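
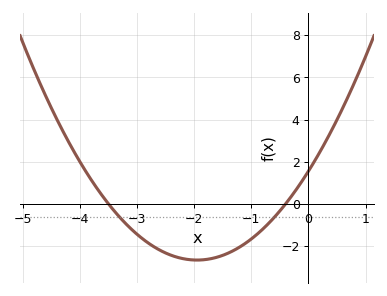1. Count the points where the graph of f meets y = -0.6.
2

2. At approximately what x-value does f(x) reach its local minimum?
-1.95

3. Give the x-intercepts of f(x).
-3.5, -0.4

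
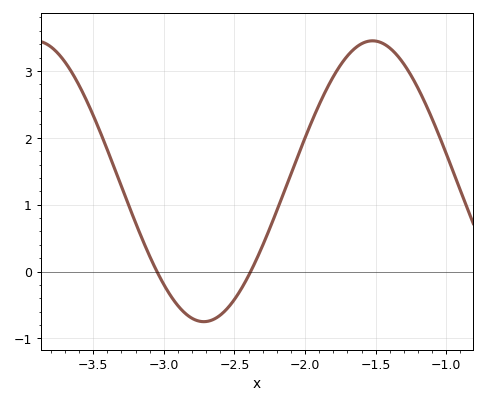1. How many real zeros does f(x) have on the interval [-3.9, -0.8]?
2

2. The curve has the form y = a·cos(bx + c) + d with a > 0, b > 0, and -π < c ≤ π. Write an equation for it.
y = 2.1cos(2.63x - 2.28) + 1.35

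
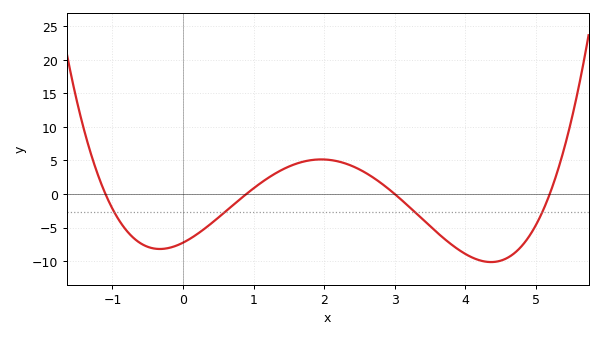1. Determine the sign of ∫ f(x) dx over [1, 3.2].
positive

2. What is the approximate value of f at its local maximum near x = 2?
5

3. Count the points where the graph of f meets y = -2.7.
4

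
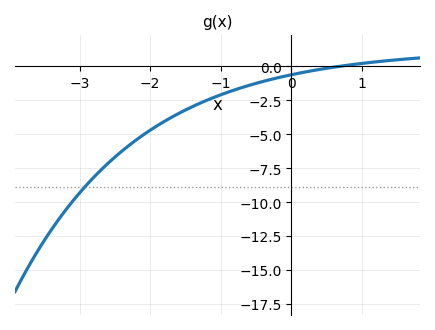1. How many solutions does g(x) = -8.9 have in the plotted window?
1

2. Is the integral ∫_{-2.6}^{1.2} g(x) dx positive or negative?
negative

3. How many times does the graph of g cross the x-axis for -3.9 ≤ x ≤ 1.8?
1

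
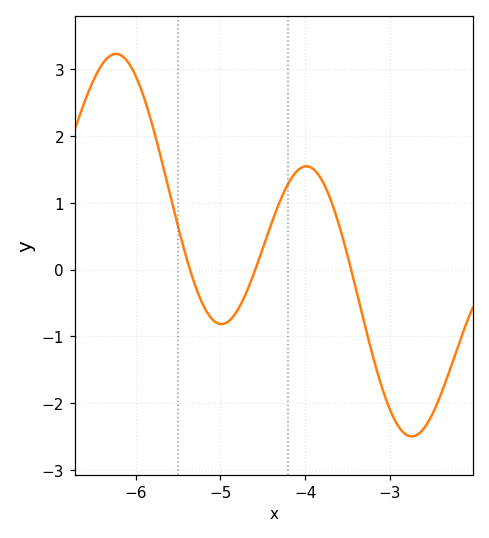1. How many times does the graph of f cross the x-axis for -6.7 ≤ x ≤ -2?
3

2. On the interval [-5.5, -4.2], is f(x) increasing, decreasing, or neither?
neither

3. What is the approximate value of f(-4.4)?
0.685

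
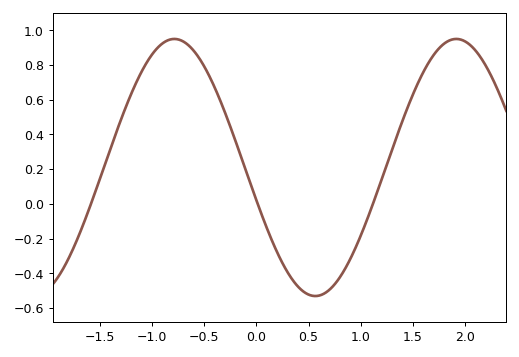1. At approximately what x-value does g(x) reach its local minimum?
0.565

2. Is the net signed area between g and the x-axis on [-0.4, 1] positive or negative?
negative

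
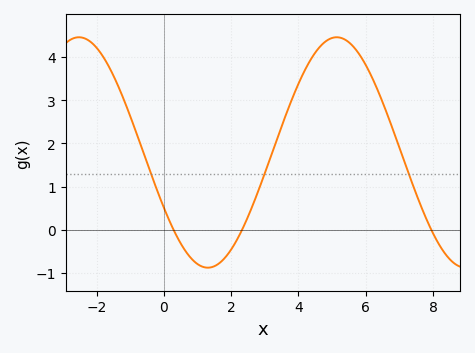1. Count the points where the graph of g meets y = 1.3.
3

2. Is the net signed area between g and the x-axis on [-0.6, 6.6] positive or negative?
positive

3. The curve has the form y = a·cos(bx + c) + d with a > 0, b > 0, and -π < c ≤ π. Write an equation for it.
y = 2.67cos(0.82x + 2.07) + 1.79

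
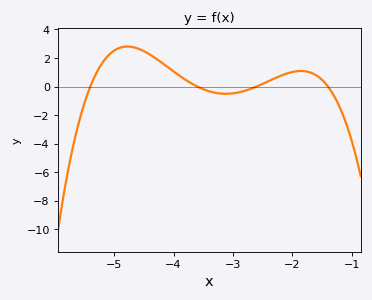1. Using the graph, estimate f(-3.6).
0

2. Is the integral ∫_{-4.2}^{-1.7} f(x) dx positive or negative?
positive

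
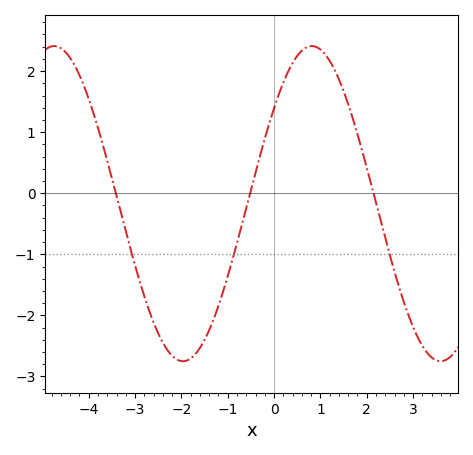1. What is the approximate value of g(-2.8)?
-1.69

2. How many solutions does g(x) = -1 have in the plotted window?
3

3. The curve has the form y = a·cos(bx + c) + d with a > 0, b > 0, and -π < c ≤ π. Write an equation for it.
y = 2.58cos(1.13x - 0.92) - 0.17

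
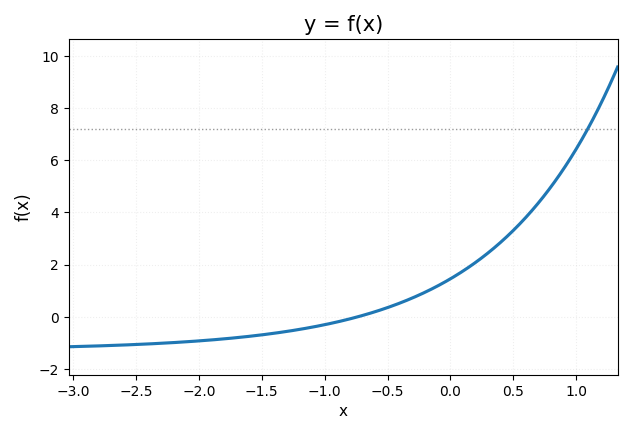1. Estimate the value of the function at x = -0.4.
0.534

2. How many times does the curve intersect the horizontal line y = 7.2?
1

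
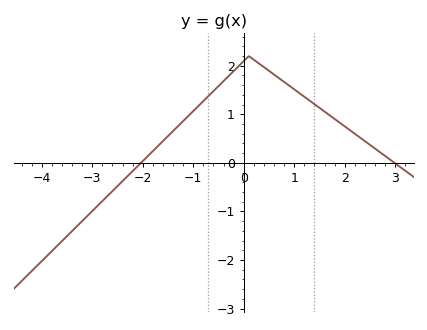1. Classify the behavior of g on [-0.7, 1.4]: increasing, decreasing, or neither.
neither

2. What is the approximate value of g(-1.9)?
0.139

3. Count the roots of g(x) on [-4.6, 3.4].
2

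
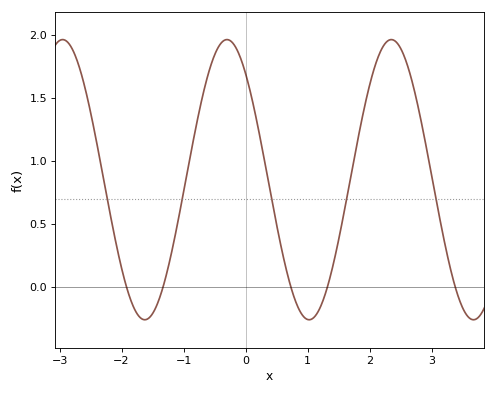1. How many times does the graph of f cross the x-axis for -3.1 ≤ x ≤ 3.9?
5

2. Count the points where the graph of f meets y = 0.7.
5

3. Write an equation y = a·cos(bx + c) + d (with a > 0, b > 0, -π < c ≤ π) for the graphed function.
y = 1.11cos(2.37x + 0.712) + 0.85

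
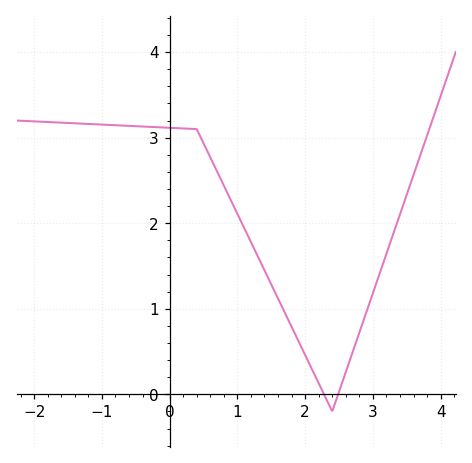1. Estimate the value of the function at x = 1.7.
1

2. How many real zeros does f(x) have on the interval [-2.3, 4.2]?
2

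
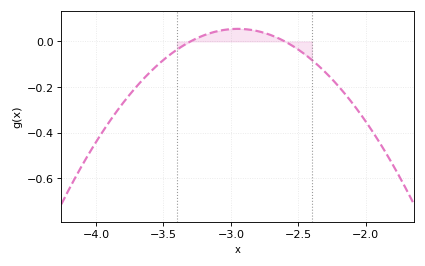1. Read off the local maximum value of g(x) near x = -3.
0.06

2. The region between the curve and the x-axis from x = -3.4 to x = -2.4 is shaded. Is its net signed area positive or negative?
positive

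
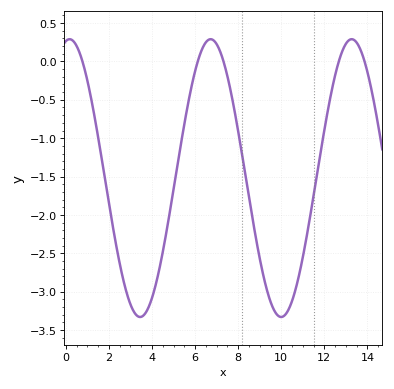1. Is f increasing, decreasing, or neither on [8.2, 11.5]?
neither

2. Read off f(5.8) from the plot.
-0.35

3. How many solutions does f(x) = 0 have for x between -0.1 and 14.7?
5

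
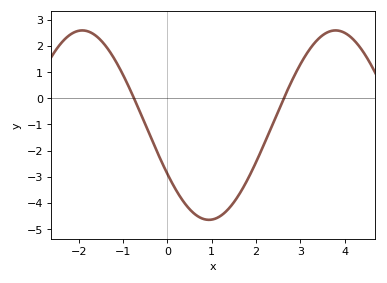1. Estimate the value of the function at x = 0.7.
-4.53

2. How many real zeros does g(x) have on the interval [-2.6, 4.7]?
2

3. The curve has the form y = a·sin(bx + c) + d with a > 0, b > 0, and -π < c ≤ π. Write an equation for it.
y = 3.62sin(1.1x - 2.6) - 1.03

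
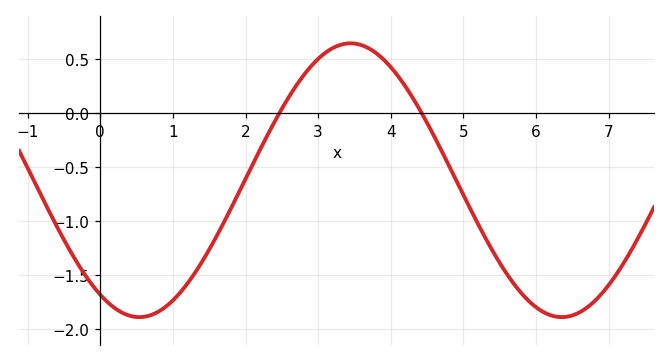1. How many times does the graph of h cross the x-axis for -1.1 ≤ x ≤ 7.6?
2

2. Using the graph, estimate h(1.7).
-1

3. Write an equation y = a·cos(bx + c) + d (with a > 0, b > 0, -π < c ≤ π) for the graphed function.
y = 1.27cos(1.1x + 2.6) - 0.62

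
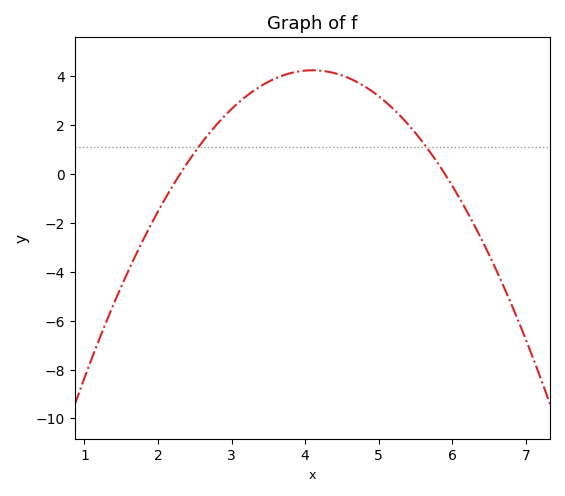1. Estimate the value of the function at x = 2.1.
-1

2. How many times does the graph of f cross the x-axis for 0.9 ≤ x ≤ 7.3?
2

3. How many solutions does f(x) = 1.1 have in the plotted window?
2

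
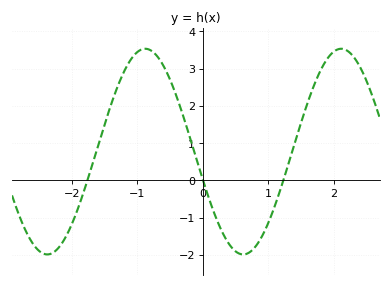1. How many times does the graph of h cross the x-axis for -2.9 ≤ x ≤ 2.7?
3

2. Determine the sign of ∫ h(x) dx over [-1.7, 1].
positive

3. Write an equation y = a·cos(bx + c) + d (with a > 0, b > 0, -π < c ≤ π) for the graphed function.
y = 2.76cos(2.1x + 1.85) + 0.77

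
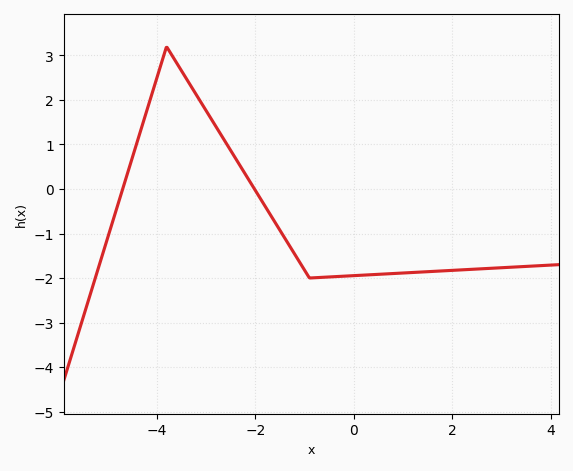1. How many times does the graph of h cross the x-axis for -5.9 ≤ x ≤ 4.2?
2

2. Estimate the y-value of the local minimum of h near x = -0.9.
-2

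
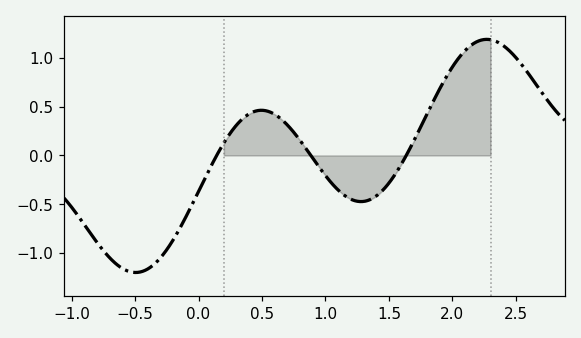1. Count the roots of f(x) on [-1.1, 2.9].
3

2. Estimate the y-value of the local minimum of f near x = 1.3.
-0.45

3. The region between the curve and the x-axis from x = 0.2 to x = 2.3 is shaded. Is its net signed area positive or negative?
positive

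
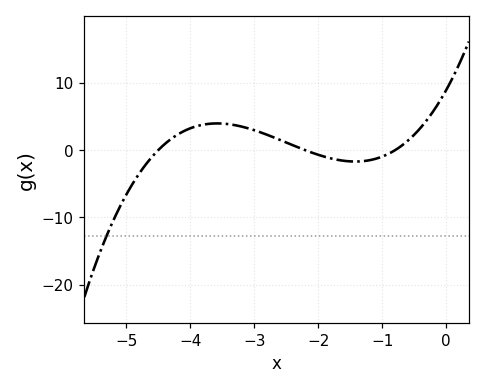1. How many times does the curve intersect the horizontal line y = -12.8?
1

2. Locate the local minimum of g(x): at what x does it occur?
-1.42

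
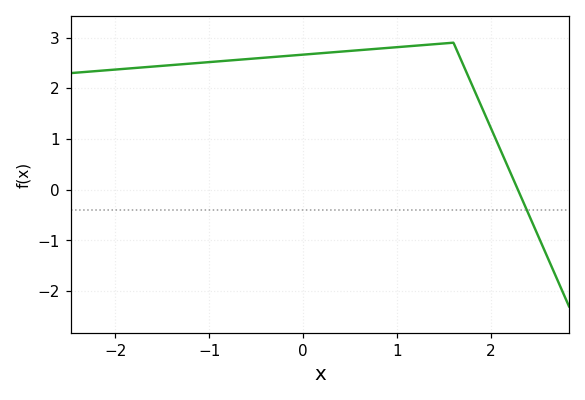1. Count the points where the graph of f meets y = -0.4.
1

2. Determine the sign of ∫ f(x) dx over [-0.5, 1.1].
positive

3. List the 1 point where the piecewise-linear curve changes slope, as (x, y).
(1.6, 2.9)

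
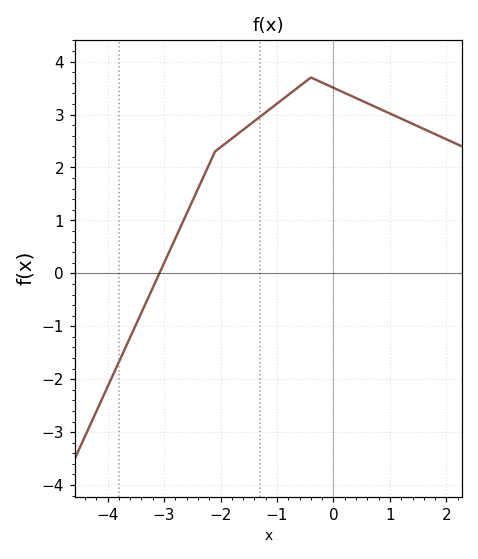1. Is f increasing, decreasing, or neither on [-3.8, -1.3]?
increasing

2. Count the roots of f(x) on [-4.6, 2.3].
1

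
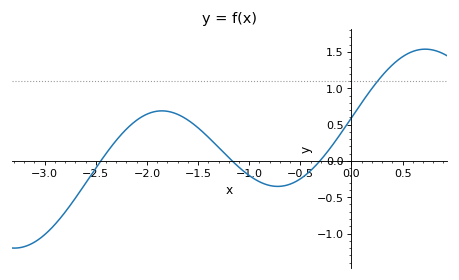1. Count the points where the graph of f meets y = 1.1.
1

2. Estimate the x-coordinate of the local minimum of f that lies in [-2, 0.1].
-0.722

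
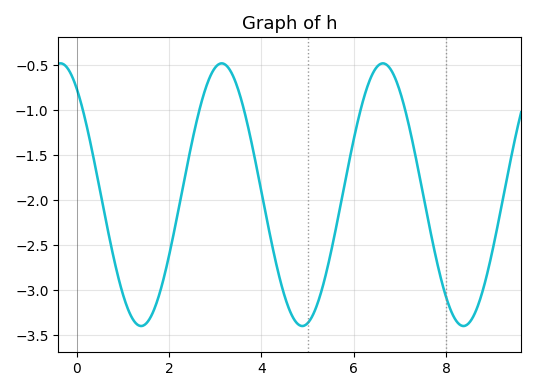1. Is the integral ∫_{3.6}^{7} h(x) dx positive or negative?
negative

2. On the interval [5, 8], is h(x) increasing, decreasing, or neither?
neither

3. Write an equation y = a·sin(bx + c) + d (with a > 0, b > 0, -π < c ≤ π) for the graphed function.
y = 1.46sin(1.8x + 2.2) - 1.94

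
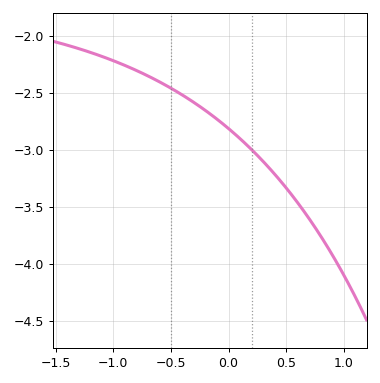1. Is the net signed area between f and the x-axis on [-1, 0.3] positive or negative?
negative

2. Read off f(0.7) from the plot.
-3.6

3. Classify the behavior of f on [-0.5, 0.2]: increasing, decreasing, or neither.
decreasing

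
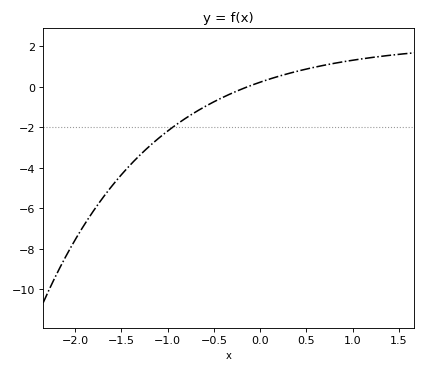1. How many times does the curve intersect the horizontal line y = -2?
1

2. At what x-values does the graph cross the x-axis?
-0.138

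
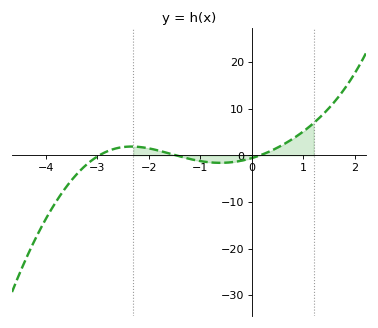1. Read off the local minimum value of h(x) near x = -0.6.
-1.58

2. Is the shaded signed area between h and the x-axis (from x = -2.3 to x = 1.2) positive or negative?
positive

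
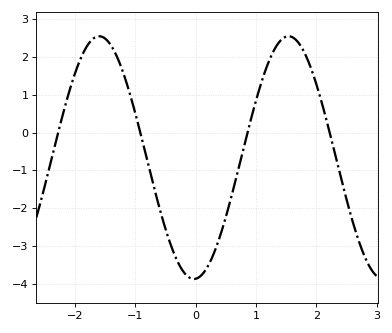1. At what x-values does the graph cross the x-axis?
-2.28, -0.919, 0.859, 2.22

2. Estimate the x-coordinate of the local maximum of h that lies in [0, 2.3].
1.54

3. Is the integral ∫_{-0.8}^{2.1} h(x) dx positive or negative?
negative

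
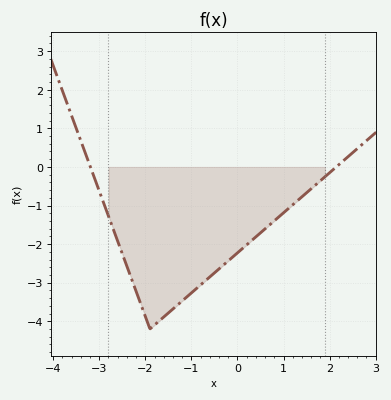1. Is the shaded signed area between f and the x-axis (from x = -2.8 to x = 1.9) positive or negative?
negative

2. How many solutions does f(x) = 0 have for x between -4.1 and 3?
2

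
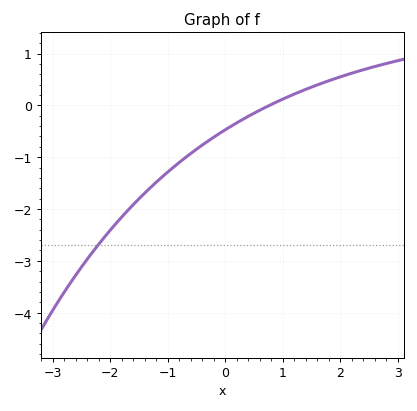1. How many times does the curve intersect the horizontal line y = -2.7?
1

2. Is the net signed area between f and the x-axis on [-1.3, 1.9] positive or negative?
negative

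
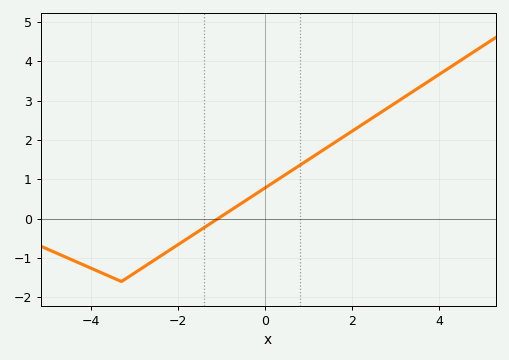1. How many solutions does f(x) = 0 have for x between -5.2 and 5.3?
1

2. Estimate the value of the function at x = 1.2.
1.6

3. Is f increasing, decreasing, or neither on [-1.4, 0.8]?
increasing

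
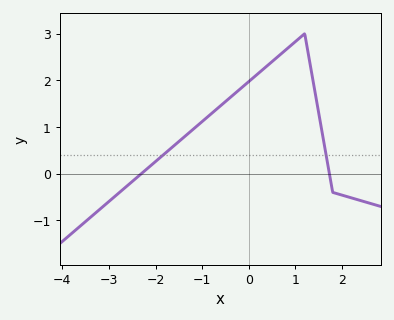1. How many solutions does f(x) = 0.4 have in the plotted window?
2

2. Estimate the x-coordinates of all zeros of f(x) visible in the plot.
-2.3, 1.7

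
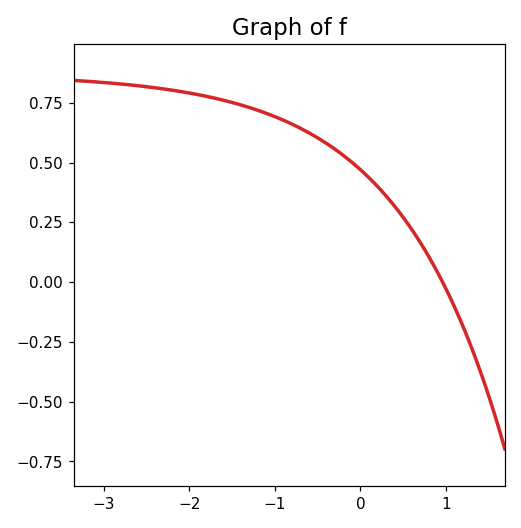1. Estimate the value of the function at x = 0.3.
0.36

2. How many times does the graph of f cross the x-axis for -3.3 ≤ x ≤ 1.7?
1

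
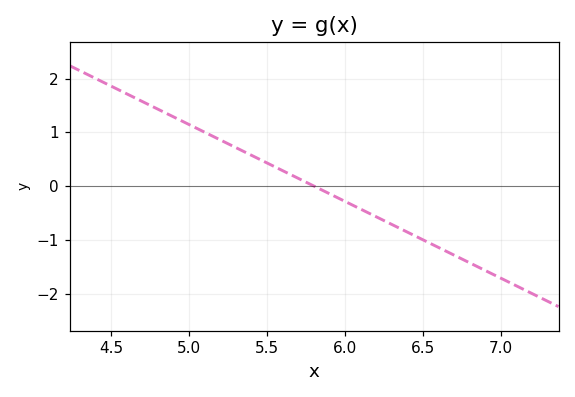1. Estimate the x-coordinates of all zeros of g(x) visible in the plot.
5.8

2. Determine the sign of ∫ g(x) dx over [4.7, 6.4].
positive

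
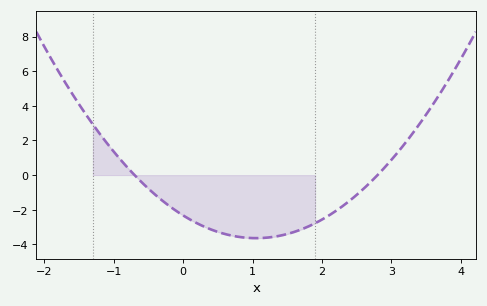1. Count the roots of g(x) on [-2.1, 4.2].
2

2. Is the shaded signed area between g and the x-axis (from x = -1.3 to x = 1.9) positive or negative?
negative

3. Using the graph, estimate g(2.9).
0.428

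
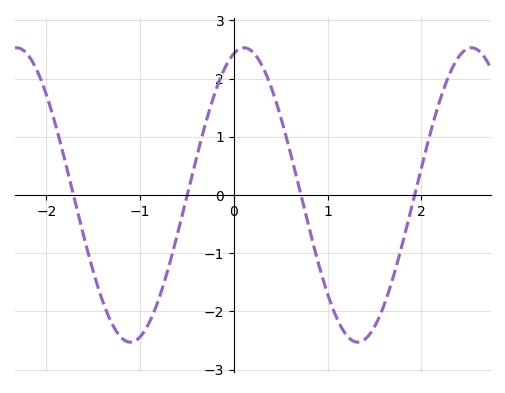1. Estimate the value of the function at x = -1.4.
-1.8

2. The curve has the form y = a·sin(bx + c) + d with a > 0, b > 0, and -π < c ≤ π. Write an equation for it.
y = 2.53sin(2.6x + 1.3) + 0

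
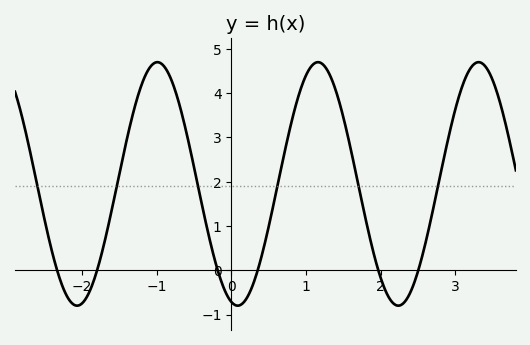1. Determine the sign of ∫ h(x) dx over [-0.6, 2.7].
positive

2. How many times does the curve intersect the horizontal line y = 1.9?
6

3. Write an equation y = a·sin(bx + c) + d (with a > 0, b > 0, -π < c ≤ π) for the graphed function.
y = 2.75sin(2.92x - 1.82) + 1.95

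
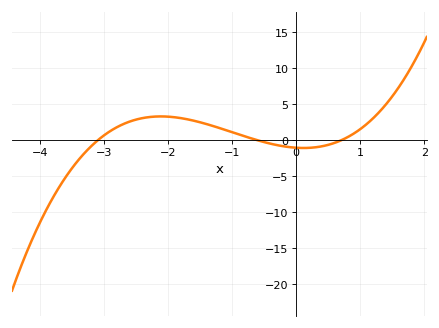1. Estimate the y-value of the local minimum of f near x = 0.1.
-1.06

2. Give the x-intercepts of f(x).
-3.1, -0.6, 0.7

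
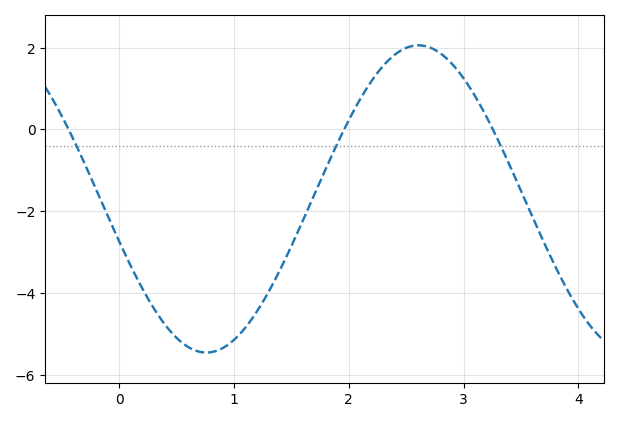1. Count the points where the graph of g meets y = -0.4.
3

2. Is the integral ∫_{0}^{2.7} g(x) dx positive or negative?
negative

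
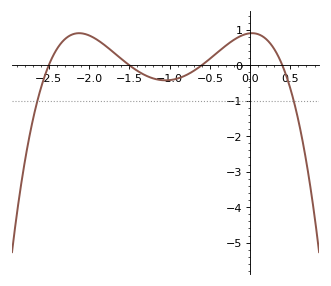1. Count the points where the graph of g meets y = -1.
2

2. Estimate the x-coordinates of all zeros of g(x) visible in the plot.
-2.5, -1.5, -0.6, 0.4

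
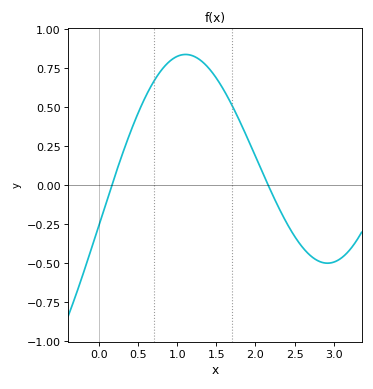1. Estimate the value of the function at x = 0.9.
0.8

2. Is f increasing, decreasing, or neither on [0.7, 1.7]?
neither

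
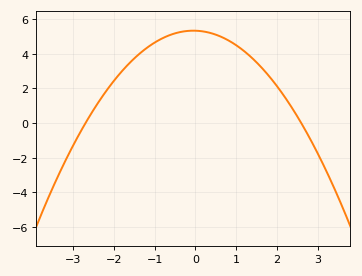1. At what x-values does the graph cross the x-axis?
-2.8, 2.6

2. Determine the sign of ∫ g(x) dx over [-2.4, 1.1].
positive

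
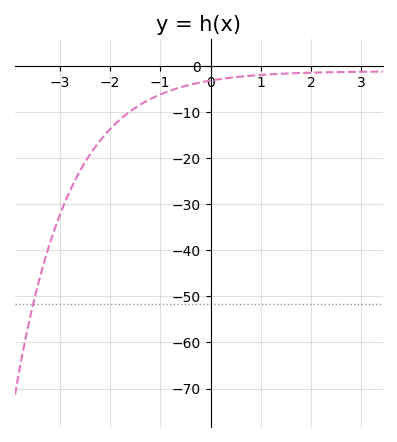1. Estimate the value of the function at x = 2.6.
-1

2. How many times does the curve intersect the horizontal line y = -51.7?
1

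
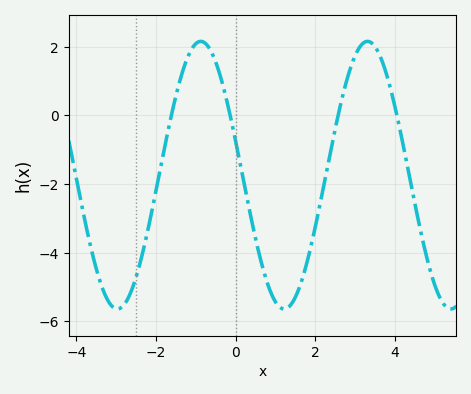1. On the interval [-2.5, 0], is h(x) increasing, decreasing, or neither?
neither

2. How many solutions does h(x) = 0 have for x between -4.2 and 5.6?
4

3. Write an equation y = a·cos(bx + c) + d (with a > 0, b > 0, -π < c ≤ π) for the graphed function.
y = 3.9cos(1.5x + 1.31) - 1.74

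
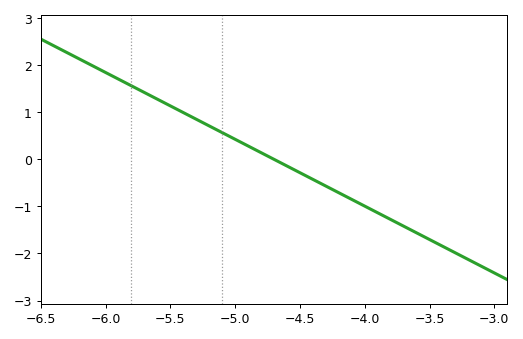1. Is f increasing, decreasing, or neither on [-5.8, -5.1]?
decreasing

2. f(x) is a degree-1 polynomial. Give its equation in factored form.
y = -1.42(x + 4.7)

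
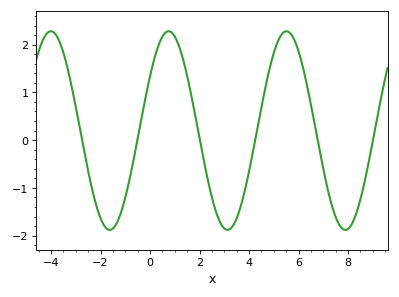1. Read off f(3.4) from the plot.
-1.7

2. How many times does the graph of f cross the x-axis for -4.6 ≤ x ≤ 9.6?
6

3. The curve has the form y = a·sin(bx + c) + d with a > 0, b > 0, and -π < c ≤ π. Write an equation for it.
y = 2.08sin(1.3x + 0.58) + 0.2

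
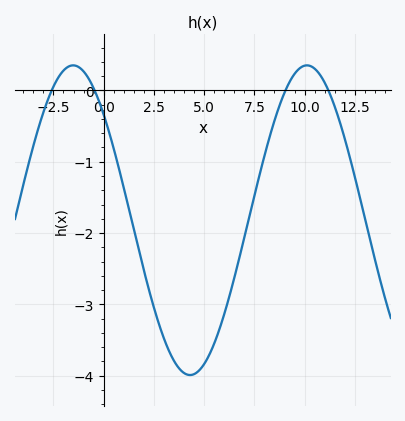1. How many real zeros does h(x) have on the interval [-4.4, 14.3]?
4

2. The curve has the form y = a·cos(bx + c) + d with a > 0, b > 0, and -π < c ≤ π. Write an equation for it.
y = 2.17cos(0.54x + 0.82) - 1.82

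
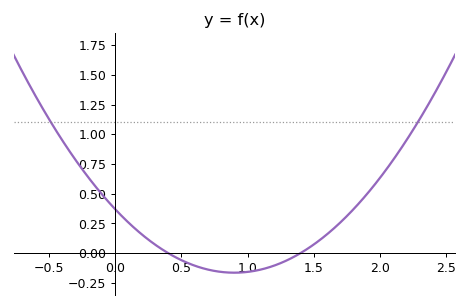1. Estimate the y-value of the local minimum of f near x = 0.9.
-0.165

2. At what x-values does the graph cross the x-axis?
0.4, 1.4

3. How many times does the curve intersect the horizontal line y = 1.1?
2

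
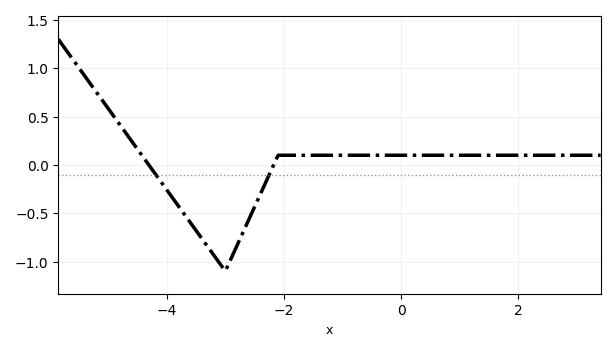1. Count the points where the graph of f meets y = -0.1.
2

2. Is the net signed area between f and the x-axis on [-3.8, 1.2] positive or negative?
negative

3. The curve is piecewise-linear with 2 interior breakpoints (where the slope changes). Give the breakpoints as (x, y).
(-3, -1.1); (-2.1, 0.1)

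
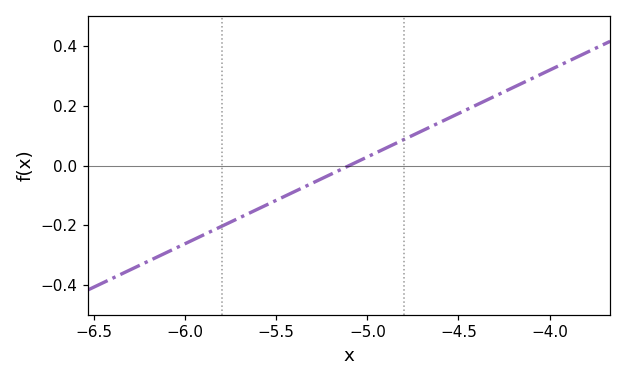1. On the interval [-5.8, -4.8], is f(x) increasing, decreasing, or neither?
increasing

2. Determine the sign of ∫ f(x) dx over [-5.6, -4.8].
negative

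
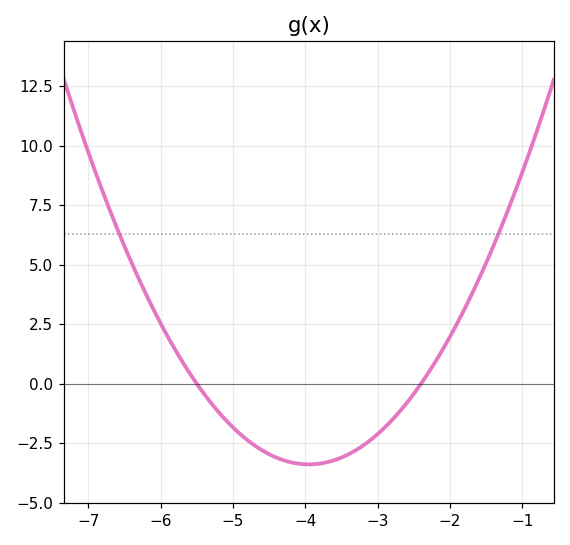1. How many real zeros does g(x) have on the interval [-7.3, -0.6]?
2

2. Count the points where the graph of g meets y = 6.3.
2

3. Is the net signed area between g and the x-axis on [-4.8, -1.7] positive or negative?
negative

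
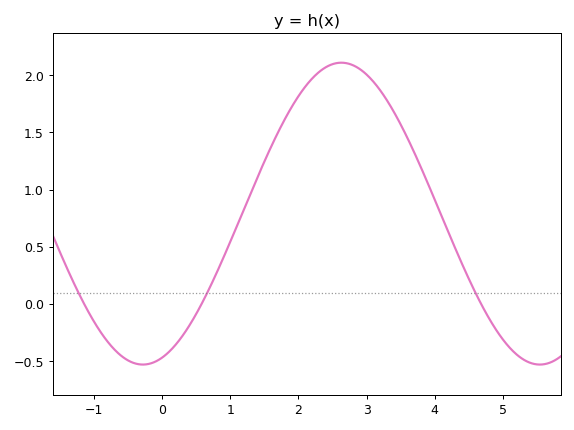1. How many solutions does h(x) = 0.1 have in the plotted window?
3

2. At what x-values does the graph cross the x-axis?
-1.14, 0.582, 4.68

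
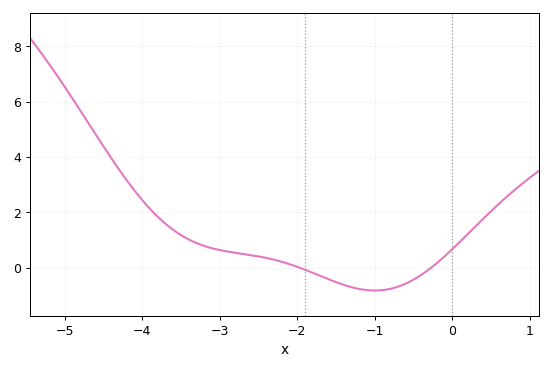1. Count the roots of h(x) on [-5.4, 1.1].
2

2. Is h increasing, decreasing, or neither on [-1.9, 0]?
neither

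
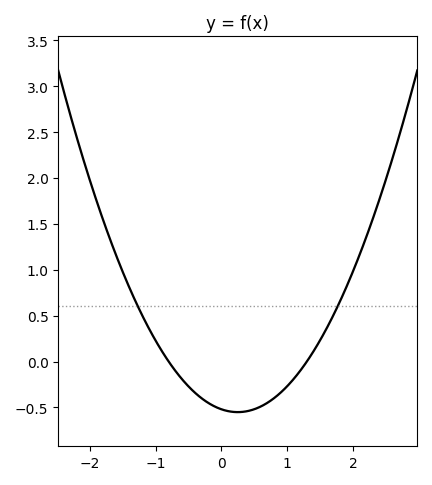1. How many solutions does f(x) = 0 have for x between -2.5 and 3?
2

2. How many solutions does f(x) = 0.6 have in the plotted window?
2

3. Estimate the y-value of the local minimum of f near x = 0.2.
-0.55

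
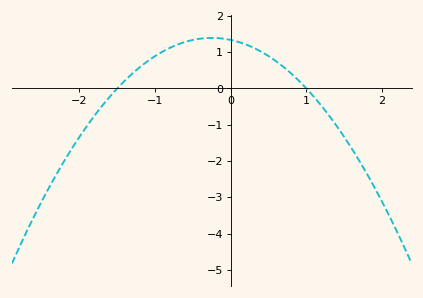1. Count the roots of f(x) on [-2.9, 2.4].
2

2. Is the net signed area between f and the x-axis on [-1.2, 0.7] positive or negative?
positive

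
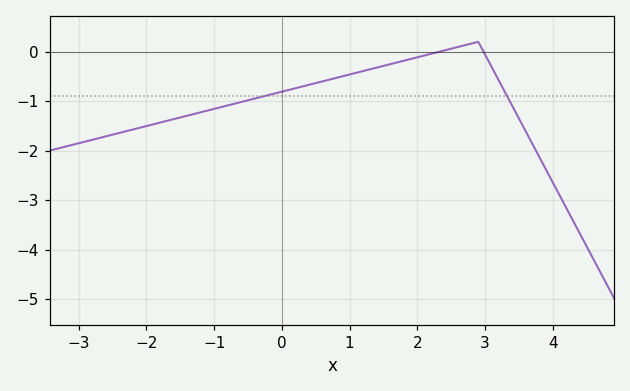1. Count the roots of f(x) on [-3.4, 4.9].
2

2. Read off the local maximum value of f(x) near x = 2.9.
0.199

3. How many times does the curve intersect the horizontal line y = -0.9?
2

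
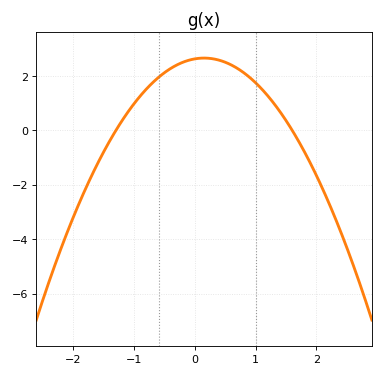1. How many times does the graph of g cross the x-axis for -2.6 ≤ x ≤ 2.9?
2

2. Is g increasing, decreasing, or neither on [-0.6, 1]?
neither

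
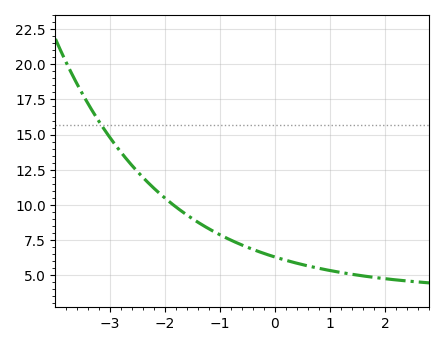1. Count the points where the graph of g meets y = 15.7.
1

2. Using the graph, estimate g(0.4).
5.84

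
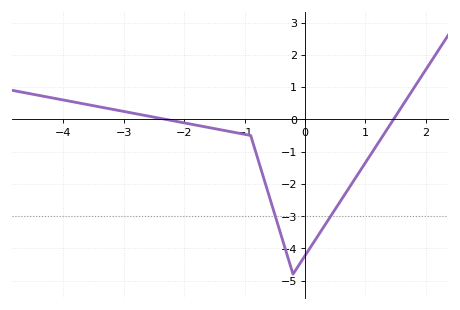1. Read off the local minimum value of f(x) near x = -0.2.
-4.8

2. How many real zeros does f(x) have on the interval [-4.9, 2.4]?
2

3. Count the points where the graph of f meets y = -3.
2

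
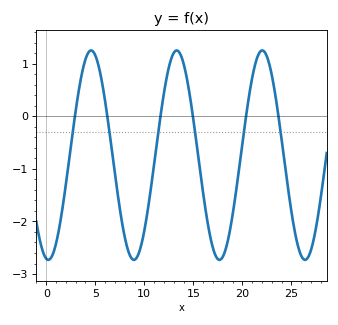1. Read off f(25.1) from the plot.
-1.93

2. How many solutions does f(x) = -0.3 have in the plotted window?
6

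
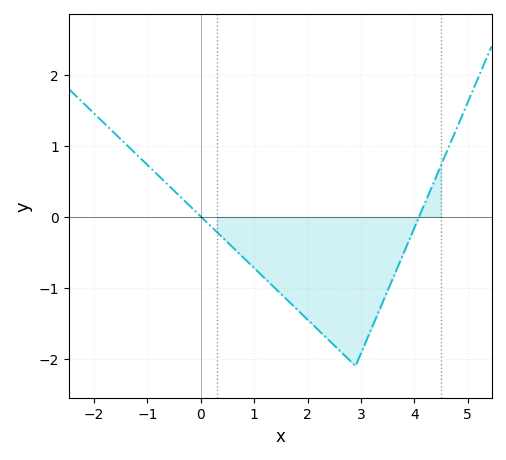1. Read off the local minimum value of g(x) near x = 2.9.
-2.1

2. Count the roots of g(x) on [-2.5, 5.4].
2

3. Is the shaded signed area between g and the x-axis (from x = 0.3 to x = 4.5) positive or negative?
negative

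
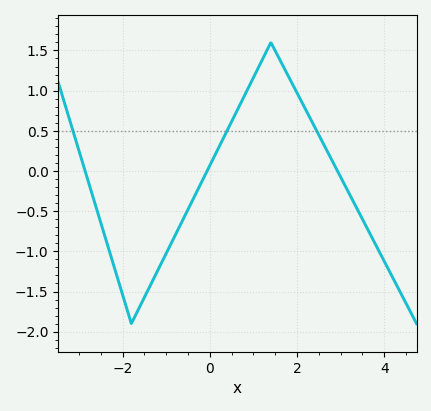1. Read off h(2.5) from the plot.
0.448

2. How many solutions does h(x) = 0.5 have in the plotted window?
3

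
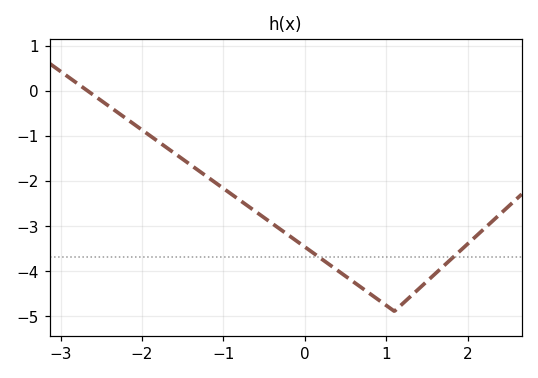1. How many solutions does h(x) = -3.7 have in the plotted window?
2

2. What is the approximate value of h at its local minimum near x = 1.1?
-4.9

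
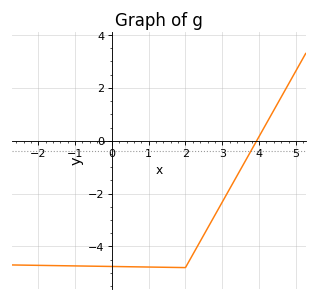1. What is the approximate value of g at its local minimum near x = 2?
-4.8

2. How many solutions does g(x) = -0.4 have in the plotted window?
1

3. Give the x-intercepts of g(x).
4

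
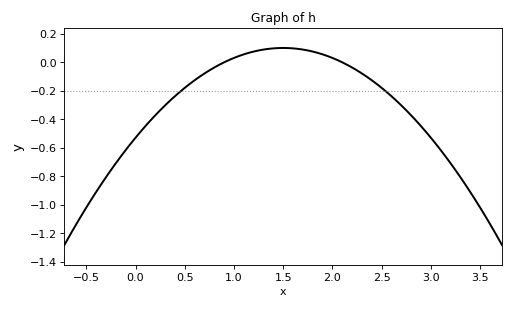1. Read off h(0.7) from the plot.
-0.078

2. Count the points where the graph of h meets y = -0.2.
2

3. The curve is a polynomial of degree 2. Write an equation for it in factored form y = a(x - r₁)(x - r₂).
y = -0.28(x - 0.9)(x - 2.1)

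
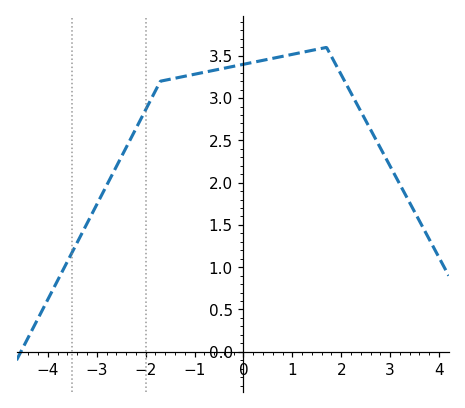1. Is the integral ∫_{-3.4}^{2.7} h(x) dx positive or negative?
positive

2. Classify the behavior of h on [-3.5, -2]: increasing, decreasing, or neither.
increasing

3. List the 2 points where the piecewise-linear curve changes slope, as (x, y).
(-1.7, 3.2); (1.7, 3.6)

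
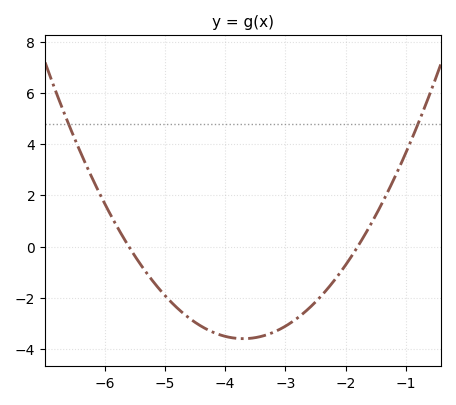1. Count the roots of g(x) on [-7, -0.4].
2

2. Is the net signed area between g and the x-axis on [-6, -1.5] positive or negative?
negative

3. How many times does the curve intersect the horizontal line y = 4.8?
2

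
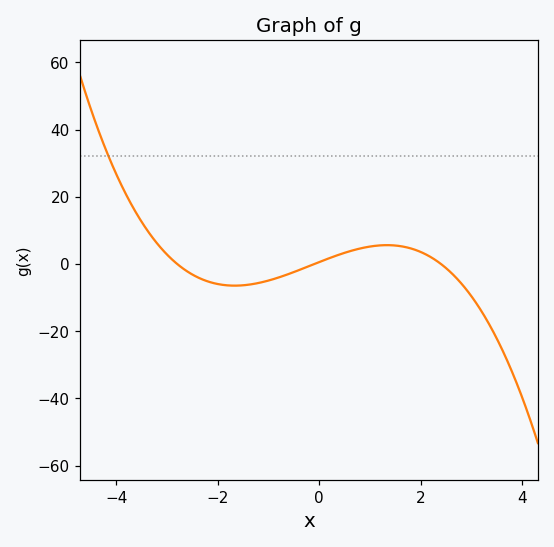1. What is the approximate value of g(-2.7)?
-1.18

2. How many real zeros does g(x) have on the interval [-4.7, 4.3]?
3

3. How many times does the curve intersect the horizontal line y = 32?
1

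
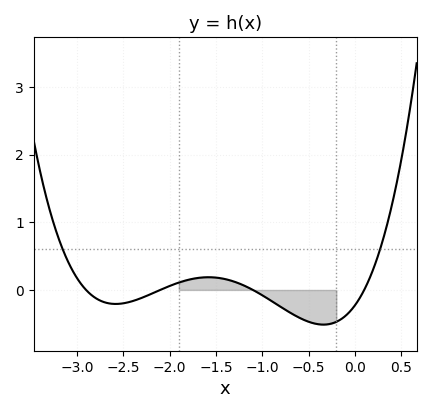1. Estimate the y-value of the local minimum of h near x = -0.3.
-0.512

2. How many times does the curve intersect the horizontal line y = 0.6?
2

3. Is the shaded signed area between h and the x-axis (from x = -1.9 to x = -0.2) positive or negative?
negative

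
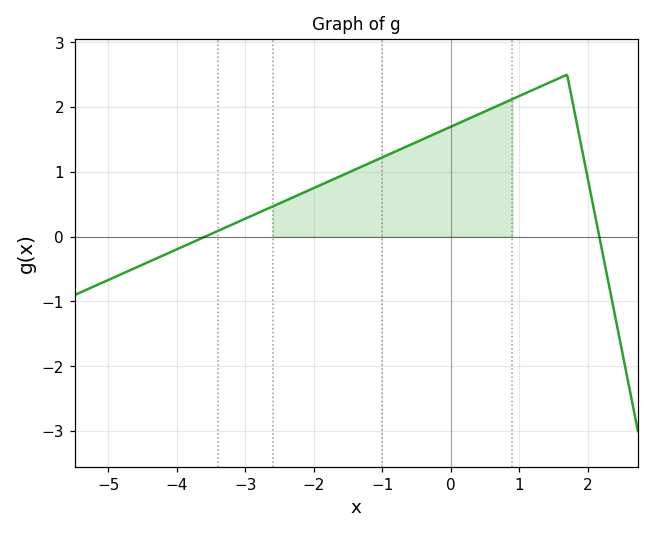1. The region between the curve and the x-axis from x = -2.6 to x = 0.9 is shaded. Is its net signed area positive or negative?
positive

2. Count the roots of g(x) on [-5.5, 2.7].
2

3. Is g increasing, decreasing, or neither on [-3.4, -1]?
increasing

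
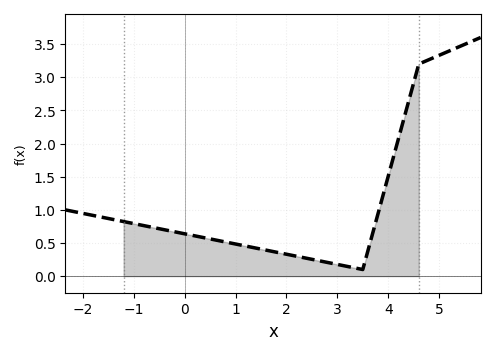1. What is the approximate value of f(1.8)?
0.35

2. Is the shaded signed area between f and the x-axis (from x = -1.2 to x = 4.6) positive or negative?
positive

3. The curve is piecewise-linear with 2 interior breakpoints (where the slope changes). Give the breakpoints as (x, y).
(3.5, 0.1); (4.6, 3.2)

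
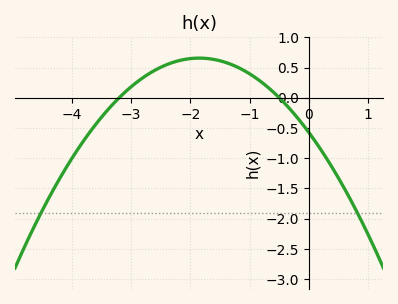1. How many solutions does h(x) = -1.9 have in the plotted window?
2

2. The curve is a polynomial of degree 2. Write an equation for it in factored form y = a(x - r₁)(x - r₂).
y = -0.36(x + 3.2)(x + 0.5)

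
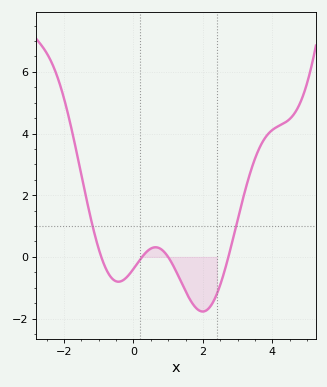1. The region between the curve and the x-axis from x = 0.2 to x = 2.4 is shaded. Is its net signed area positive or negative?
negative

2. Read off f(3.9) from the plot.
4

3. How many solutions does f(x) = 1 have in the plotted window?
2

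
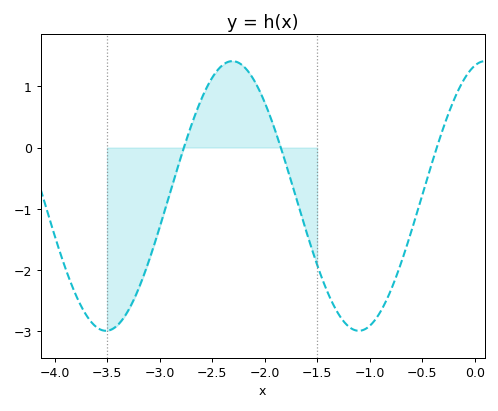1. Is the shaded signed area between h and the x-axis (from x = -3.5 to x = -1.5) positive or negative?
negative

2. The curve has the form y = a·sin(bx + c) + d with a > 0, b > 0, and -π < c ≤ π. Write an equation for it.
y = 2.2sin(2.6x + 1.3) - 0.79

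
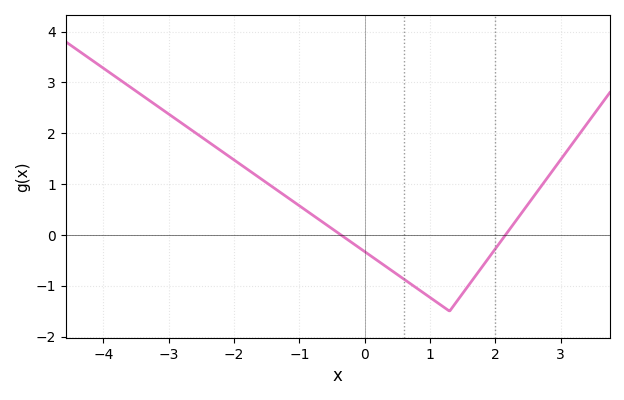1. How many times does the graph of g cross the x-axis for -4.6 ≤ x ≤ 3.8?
2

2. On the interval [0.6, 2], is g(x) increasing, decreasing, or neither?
neither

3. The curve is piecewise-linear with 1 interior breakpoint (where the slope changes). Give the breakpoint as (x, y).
(1.3, -1.5)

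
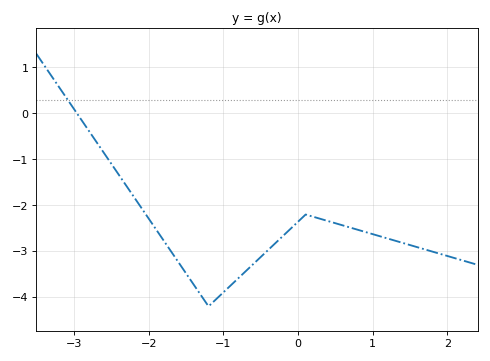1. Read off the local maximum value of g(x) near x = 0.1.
-2.2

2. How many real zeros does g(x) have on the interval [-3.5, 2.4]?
1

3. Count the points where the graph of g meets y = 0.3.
1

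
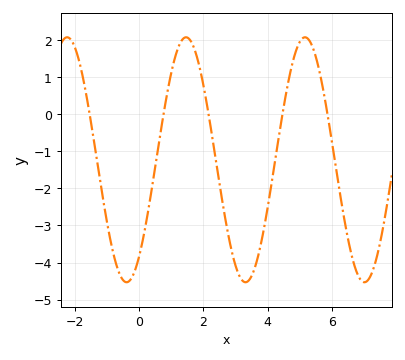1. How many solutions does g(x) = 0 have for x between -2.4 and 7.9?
5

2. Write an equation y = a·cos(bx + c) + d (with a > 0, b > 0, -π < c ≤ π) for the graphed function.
y = 3.3cos(1.7x - 2.5) - 1.23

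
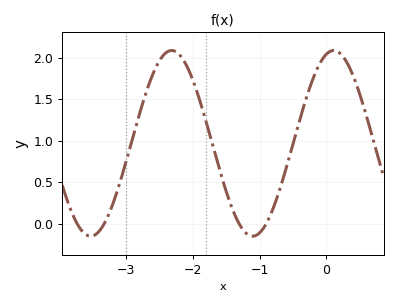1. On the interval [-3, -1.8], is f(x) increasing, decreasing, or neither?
neither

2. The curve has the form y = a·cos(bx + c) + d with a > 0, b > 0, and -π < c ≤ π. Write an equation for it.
y = 1.12cos(2.6x - 0.28) + 0.97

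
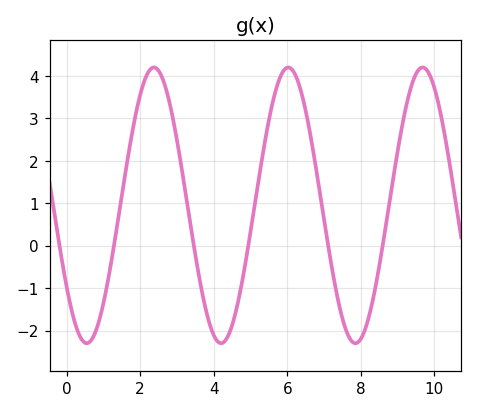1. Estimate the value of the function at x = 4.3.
-2.25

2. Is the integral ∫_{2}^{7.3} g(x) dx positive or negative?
positive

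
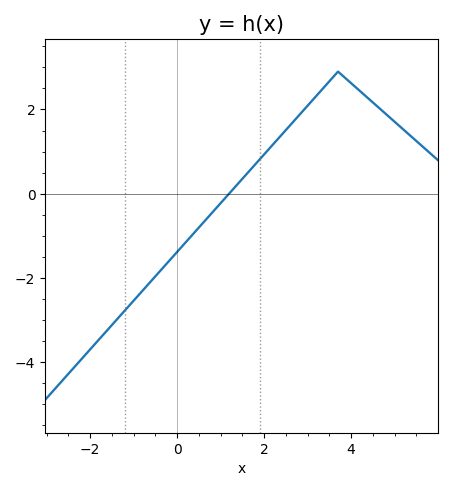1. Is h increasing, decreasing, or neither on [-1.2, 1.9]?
increasing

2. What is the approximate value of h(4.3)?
2.4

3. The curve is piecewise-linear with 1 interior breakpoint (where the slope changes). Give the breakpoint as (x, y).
(3.7, 2.9)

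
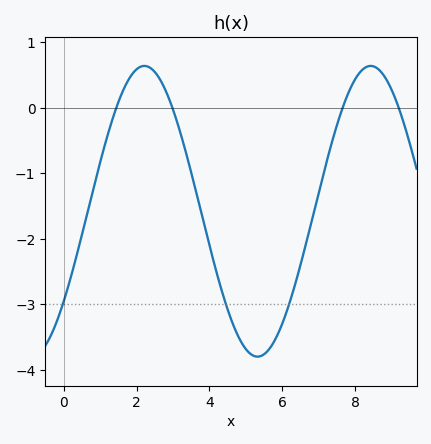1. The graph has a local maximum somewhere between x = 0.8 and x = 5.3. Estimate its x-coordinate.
2.2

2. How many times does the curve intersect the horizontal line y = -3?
3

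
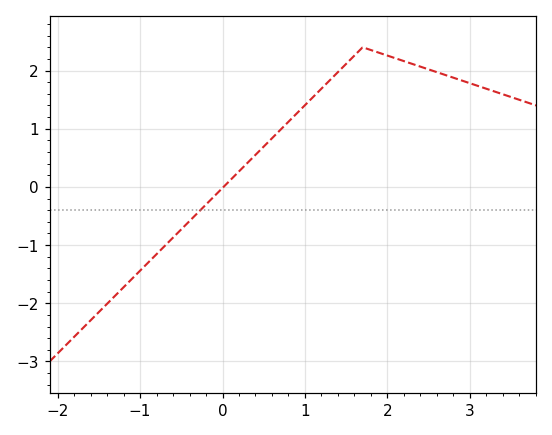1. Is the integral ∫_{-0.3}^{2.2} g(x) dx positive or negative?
positive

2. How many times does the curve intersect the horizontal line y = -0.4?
1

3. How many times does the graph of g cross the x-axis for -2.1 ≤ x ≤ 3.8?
1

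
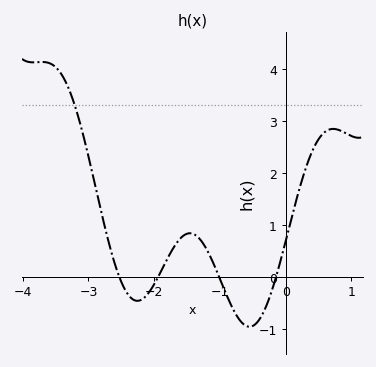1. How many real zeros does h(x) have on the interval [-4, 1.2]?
4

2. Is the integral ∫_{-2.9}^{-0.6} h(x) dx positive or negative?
positive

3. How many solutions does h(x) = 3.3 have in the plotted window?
1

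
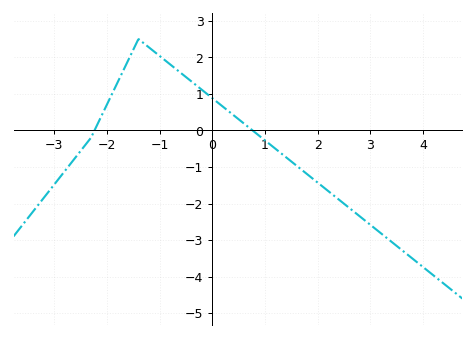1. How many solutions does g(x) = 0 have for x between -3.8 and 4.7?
2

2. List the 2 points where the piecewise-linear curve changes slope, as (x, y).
(-2.3, -0.2); (-1.4, 2.5)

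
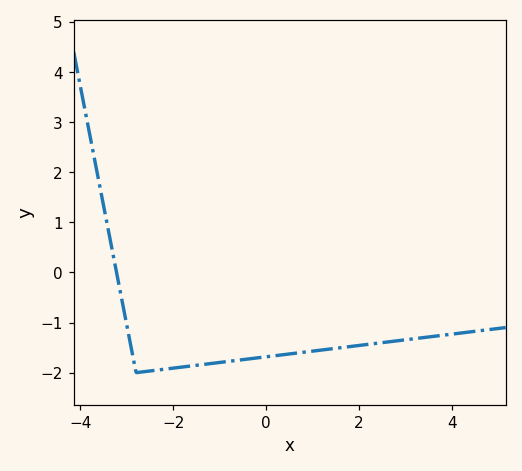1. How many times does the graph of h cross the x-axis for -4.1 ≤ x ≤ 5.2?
1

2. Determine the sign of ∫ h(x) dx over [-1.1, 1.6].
negative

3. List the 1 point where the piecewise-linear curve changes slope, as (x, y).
(-2.8, -2)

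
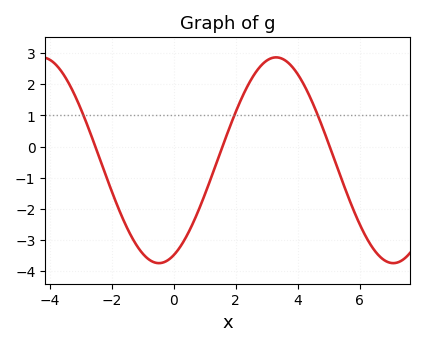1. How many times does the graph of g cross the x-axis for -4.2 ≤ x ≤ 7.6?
3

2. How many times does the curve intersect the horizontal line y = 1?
3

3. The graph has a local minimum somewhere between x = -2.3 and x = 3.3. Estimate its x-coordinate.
-0.4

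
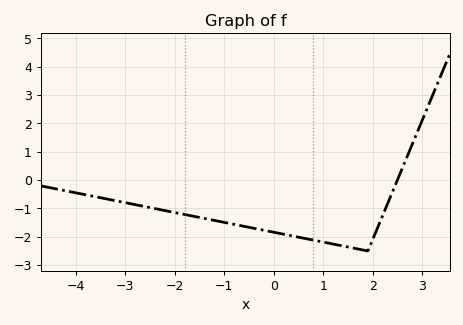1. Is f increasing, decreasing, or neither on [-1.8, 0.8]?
decreasing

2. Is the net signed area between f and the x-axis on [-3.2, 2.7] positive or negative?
negative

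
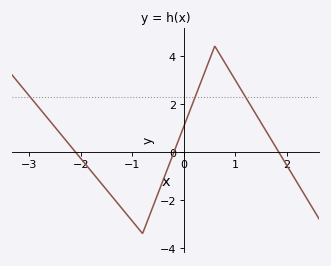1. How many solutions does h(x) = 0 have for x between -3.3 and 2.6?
3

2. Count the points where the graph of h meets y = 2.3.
3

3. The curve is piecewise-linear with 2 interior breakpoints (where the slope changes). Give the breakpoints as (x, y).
(-0.8, -3.4); (0.6, 4.4)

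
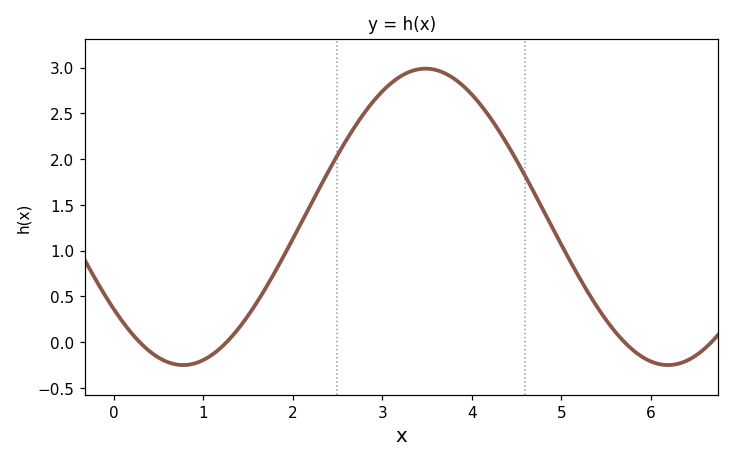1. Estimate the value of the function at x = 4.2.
2.45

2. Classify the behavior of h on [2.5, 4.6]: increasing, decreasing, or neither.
neither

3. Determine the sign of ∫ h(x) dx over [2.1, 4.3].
positive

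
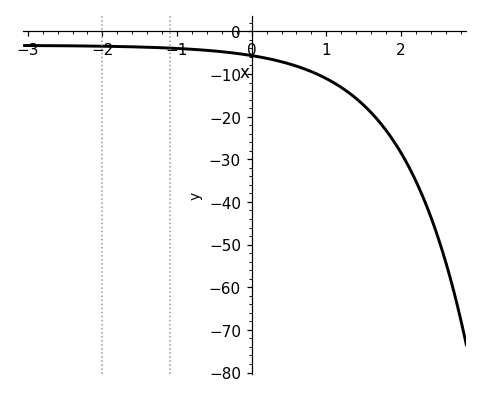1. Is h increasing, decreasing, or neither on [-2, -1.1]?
decreasing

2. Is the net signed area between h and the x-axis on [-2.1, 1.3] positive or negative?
negative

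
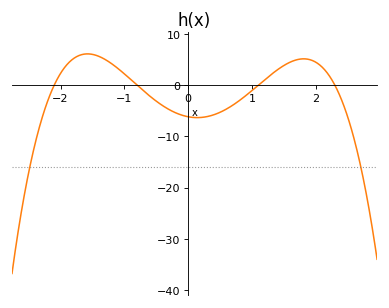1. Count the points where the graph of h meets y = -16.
2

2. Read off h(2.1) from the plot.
3.53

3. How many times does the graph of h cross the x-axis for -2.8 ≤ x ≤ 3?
4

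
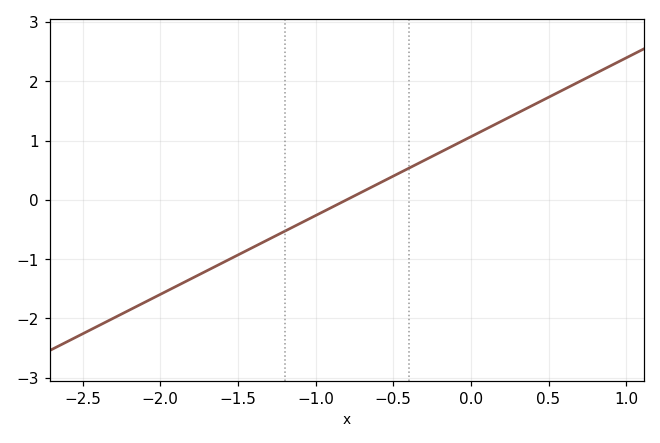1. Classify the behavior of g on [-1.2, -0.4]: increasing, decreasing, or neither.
increasing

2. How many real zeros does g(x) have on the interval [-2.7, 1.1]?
1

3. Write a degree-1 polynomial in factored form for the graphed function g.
y = 1.33(x + 0.8)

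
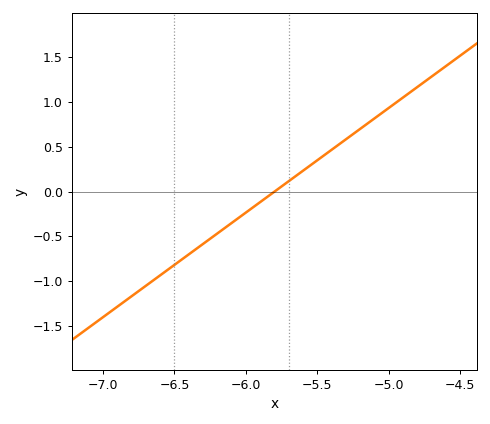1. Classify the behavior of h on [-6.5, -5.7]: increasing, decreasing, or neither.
increasing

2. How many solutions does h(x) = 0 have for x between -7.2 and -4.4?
1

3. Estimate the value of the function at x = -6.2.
-0.45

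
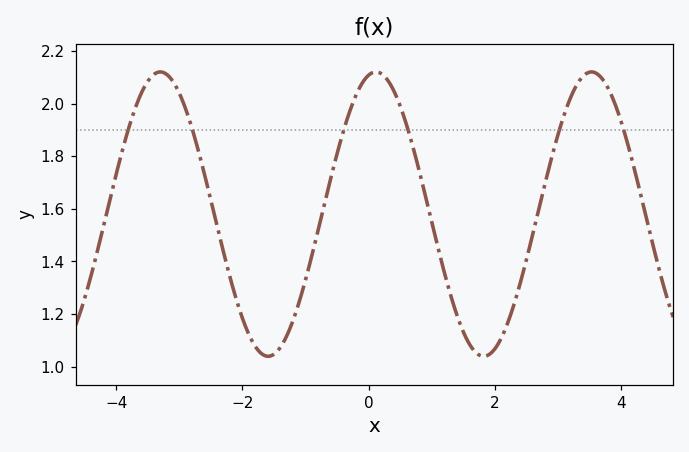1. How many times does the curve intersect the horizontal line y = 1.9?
6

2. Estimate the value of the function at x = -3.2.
2.11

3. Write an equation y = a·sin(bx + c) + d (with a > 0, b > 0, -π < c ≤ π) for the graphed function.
y = 0.54sin(1.84x + 1.36) + 1.58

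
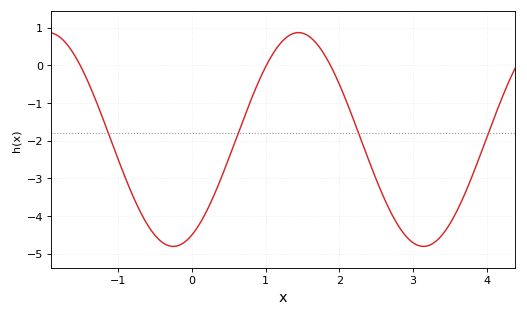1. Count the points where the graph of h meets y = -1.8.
4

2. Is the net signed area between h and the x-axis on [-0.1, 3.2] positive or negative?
negative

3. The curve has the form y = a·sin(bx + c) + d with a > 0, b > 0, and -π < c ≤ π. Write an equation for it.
y = 2.84sin(1.85x - 1.1) - 1.97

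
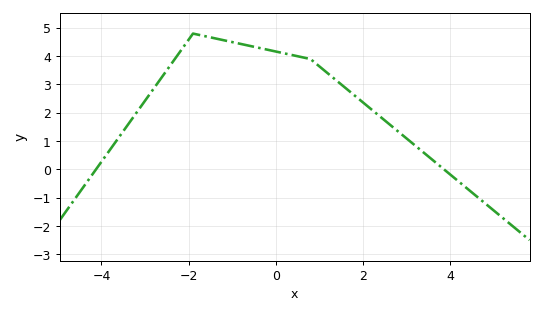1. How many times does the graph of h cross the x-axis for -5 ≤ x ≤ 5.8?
2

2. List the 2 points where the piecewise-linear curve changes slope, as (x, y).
(-1.9, 4.8); (0.8, 3.9)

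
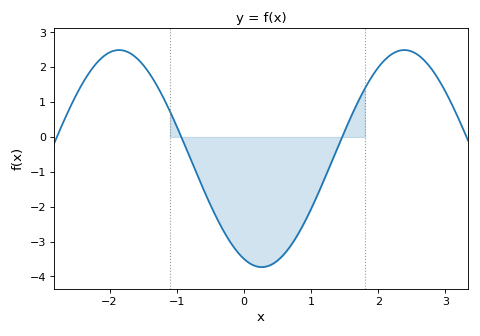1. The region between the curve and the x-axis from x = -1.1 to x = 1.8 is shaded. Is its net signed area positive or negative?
negative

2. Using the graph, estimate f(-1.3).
1.49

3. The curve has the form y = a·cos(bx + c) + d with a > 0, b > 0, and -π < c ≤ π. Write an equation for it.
y = 3.11cos(1.48x + 2.75) - 0.62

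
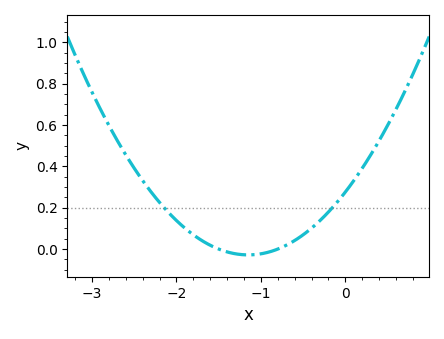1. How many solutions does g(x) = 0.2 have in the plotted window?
2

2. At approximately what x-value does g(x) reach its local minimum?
-1.1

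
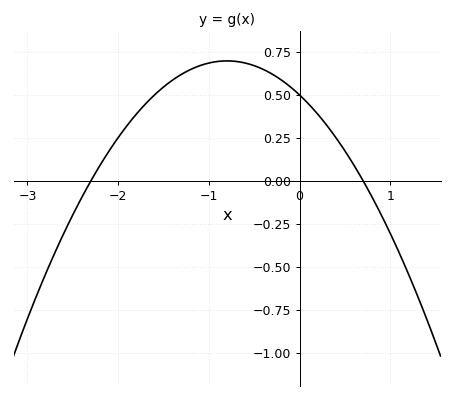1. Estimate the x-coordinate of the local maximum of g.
-0.8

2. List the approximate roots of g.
-2.3, 0.7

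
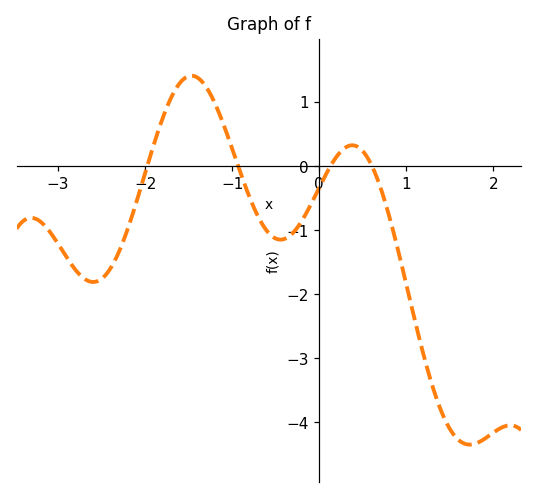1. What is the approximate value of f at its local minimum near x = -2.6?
-1.8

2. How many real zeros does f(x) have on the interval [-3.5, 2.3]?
4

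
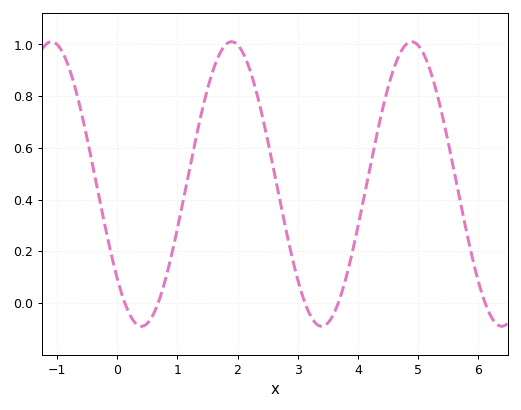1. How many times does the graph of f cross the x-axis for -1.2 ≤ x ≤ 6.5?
5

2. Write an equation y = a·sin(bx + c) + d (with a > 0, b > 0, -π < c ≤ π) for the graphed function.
y = 0.55sin(2.1x - 2.4) + 0.46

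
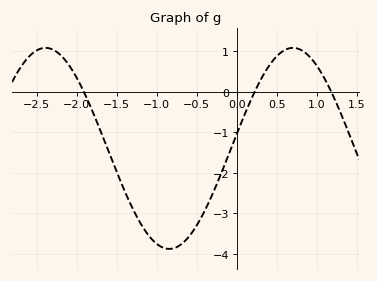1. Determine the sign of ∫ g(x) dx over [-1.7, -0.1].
negative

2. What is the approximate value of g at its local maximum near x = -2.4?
1.08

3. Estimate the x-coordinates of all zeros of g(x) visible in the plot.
-1.91, 0.226, 1.18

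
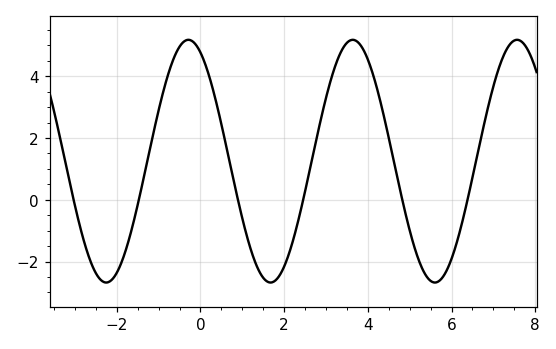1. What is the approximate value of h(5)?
-0.991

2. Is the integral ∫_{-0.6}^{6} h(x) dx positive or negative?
positive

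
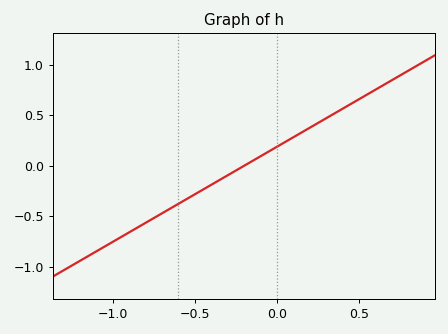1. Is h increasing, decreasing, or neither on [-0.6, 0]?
increasing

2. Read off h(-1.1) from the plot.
-0.85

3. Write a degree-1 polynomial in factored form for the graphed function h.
y = 0.94(x + 0.2)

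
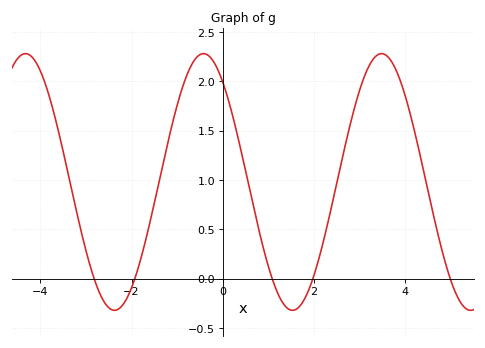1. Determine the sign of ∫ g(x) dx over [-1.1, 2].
positive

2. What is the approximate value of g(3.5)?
2.3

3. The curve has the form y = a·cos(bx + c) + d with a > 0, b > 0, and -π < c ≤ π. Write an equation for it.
y = 1.3cos(1.6x + 0.68) + 0.98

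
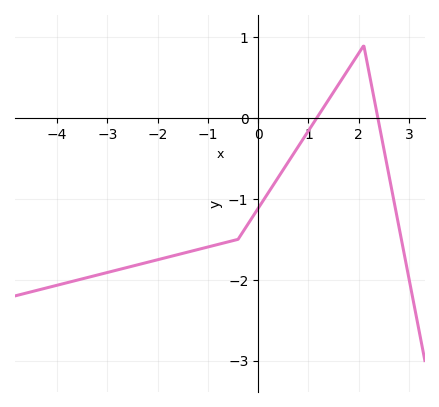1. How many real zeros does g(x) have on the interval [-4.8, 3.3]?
2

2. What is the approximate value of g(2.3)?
0.3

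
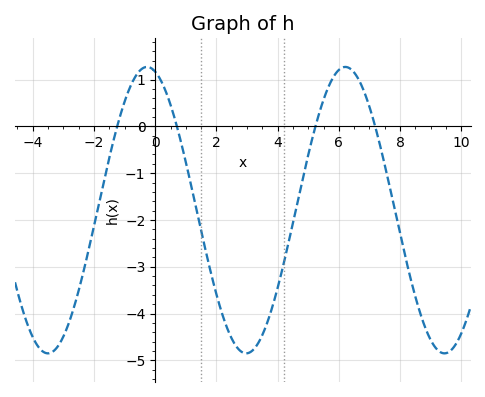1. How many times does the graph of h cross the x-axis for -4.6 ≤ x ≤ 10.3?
4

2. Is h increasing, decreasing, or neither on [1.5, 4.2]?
neither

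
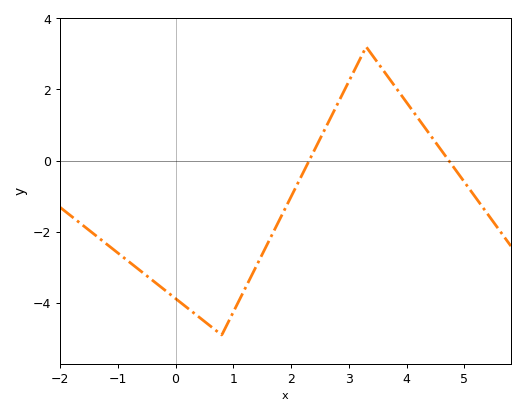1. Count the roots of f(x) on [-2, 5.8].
2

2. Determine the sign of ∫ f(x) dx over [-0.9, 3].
negative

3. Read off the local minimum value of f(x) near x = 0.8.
-4.9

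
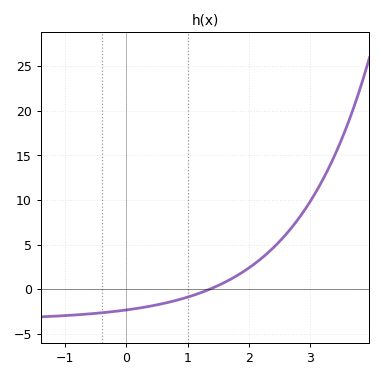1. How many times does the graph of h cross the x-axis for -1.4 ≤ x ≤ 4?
1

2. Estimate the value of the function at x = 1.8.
1.5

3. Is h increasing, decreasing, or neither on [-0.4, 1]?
increasing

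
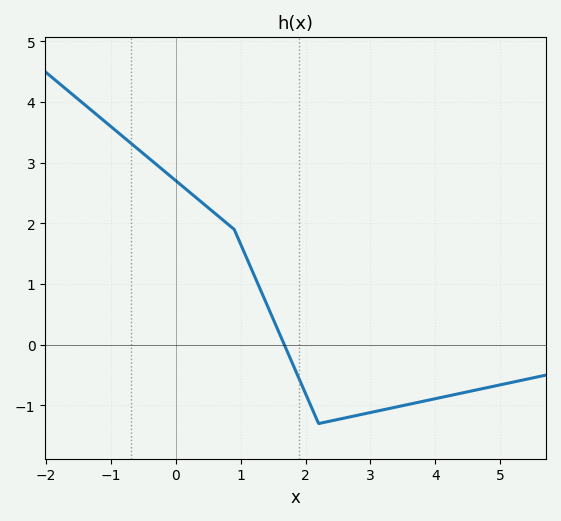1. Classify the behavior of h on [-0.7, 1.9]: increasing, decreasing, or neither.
decreasing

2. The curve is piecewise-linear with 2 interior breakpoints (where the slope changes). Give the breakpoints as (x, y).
(0.9, 1.9); (2.2, -1.3)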